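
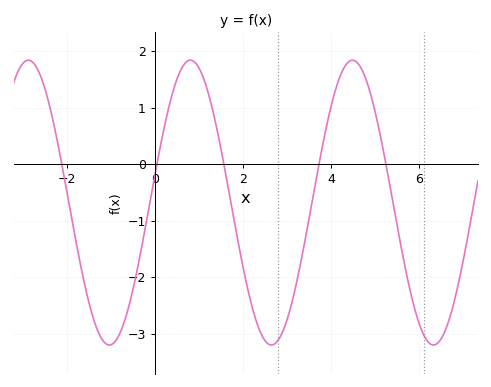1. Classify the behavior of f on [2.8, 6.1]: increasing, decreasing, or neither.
neither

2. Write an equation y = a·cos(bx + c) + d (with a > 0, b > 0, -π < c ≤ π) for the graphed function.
y = 2.52cos(1.71x - 1.38) - 0.68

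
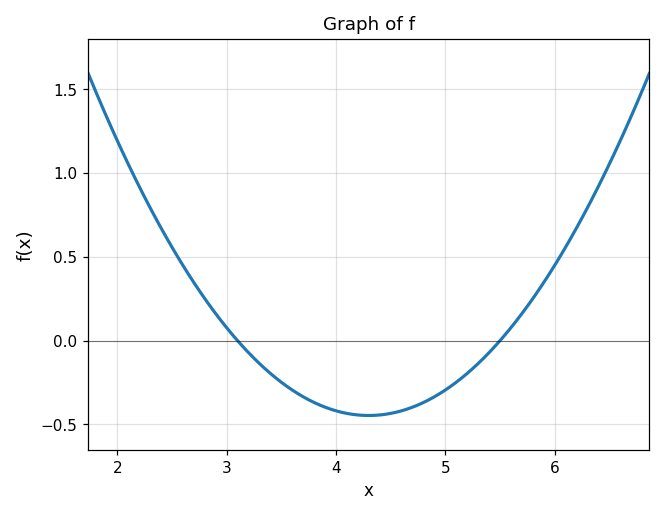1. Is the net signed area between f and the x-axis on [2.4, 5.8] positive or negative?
negative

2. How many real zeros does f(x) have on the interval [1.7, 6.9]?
2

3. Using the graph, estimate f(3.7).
-0.35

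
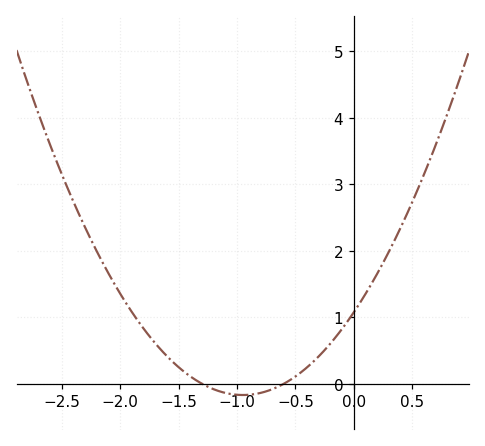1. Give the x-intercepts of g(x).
-1.3, -0.6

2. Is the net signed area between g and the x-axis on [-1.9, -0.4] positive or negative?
positive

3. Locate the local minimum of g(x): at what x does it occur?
-0.9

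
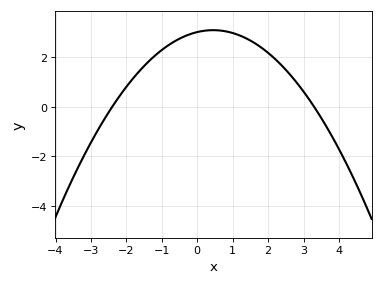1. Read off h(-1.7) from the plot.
1.4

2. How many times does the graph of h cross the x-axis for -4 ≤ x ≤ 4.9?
2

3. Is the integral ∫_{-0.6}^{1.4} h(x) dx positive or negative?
positive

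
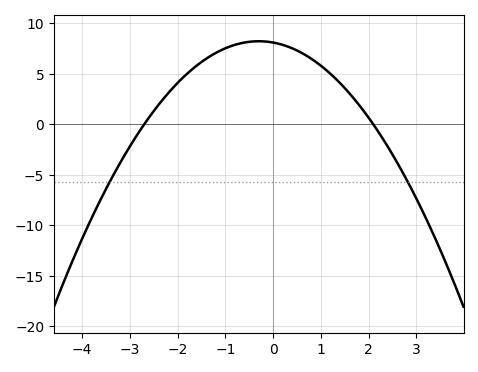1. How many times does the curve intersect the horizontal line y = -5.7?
2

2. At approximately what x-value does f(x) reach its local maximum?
-0.3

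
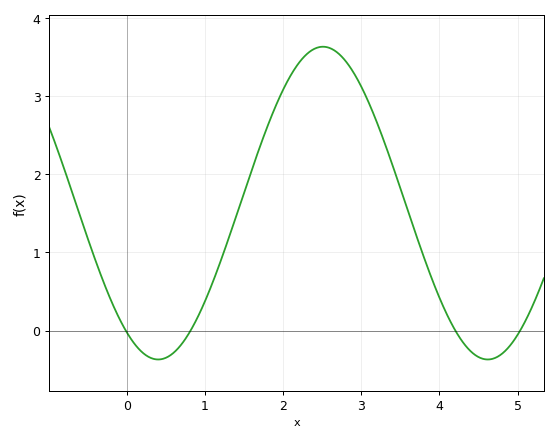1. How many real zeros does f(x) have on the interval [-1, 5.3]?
4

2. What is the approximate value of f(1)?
0.372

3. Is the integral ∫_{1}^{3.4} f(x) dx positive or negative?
positive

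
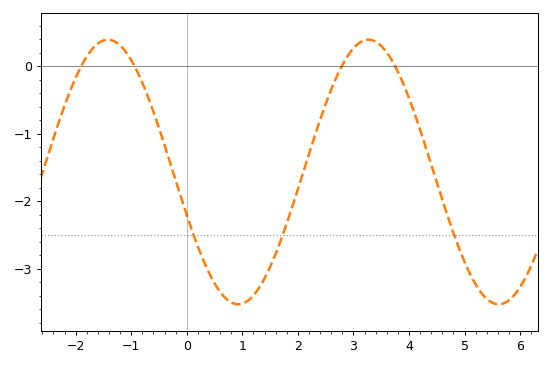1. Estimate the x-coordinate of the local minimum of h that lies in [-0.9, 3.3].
1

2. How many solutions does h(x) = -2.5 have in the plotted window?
3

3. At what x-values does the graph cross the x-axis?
-1.8, -1, 2.8, 3.8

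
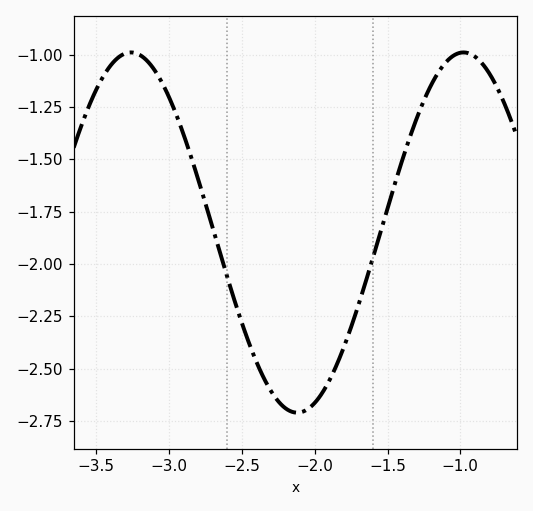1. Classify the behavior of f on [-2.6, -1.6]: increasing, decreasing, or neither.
neither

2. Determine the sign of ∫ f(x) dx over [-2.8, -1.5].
negative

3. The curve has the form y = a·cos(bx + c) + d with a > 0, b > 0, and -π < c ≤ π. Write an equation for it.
y = 0.86cos(2.8x + 2.7) - 1.85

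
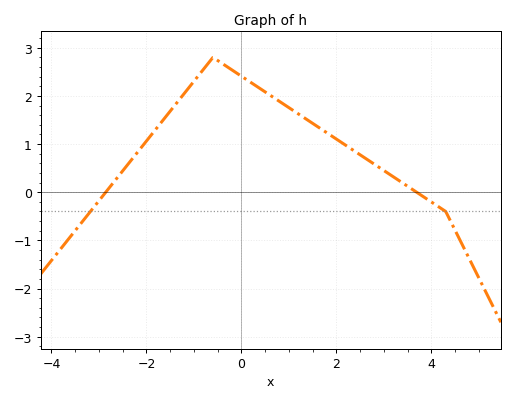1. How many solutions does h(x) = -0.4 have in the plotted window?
2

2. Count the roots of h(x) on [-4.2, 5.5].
2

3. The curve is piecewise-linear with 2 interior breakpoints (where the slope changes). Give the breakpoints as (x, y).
(-0.6, 2.8); (4.3, -0.4)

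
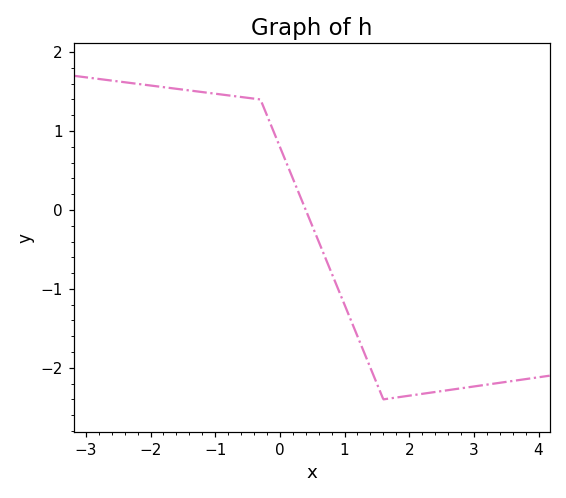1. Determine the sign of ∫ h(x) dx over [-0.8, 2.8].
negative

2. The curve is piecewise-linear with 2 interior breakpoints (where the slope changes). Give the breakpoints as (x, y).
(-0.3, 1.4); (1.6, -2.4)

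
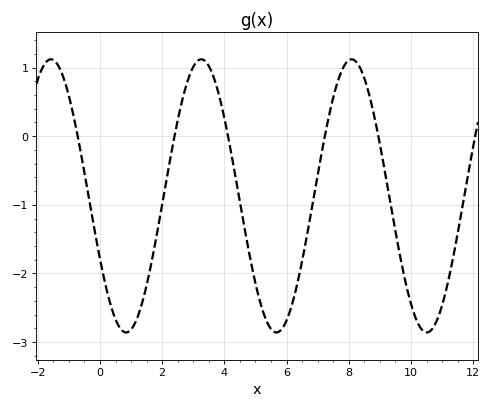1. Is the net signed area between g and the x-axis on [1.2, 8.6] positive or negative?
negative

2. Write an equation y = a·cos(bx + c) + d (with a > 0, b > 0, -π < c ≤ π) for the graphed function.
y = 1.99cos(1.3x + 2.05) - 0.87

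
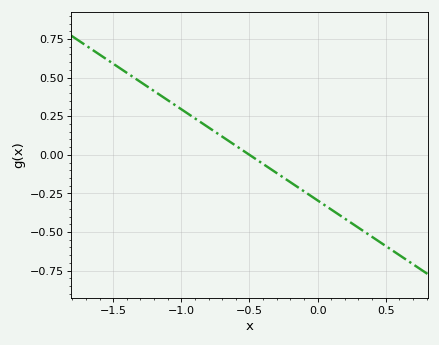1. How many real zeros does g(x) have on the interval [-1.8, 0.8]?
1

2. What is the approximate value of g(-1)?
0.295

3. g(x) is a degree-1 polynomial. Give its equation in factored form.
y = -0.59(x + 0.5)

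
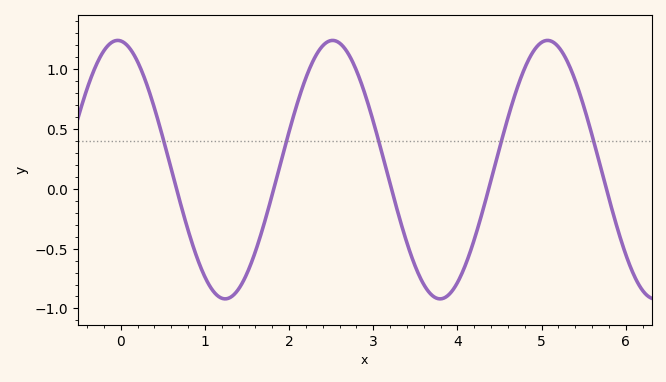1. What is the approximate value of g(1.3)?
-0.908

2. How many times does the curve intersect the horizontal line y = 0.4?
5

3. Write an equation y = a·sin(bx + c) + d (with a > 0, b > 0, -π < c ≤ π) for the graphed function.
y = 1.08sin(2.46x + 1.66) + 0.16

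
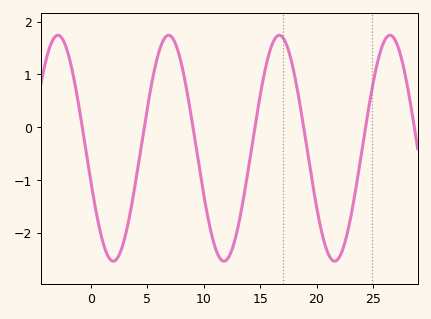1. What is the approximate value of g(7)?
1.7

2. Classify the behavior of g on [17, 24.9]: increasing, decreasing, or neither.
neither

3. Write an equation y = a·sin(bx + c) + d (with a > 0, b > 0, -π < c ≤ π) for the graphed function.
y = 2.14sin(0.64x - 2.8) - 0.4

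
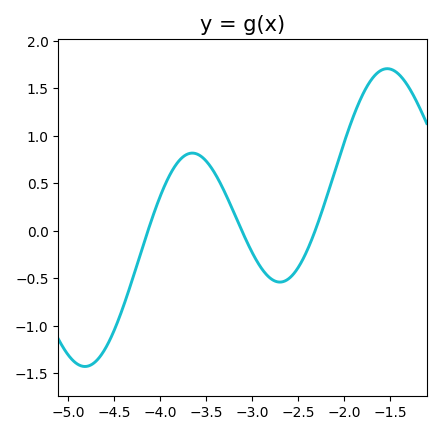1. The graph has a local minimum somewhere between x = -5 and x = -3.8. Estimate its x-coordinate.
-4.8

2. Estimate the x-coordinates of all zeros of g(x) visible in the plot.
-4.1, -3.1, -2.3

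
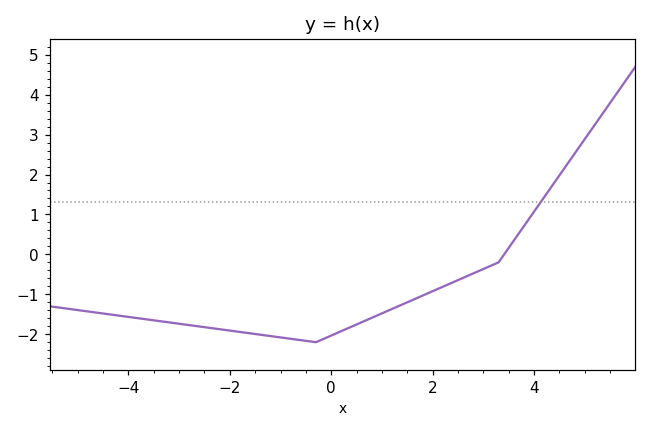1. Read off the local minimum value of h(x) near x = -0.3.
-2.2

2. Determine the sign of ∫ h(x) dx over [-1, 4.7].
negative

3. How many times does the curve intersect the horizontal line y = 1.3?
1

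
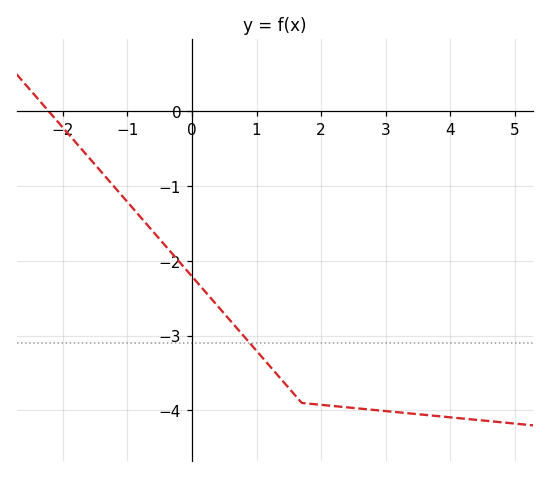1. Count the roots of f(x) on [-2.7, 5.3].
1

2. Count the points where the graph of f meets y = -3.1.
1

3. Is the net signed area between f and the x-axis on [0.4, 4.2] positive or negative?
negative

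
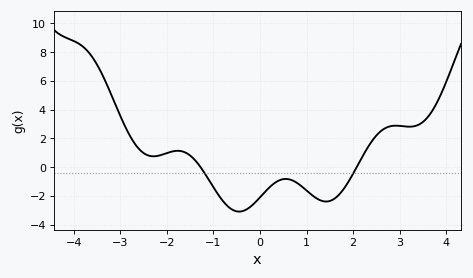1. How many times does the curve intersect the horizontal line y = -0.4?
2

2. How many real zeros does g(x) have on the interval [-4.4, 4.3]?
2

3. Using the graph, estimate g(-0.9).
-1.91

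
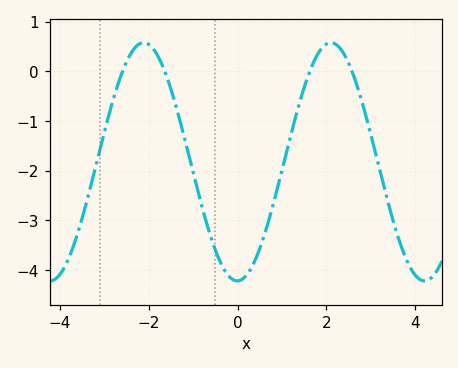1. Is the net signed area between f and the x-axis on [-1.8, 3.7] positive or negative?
negative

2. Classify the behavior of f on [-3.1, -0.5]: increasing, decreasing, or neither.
neither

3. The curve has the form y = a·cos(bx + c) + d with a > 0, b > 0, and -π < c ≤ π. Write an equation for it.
y = 2.4cos(1.49x - 3.13) - 1.82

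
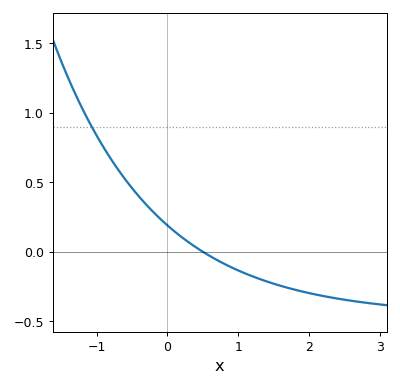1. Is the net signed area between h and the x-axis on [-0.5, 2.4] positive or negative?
negative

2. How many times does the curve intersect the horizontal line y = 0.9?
1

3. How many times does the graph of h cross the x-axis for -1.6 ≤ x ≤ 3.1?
1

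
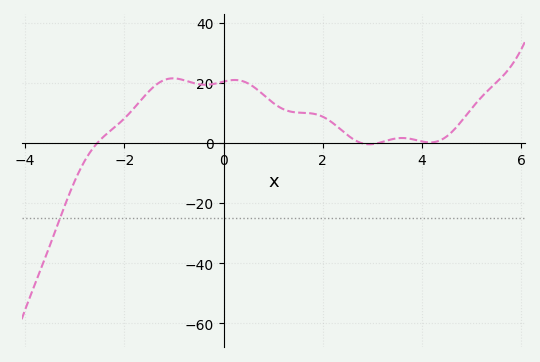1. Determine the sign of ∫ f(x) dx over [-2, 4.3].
positive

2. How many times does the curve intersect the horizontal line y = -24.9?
1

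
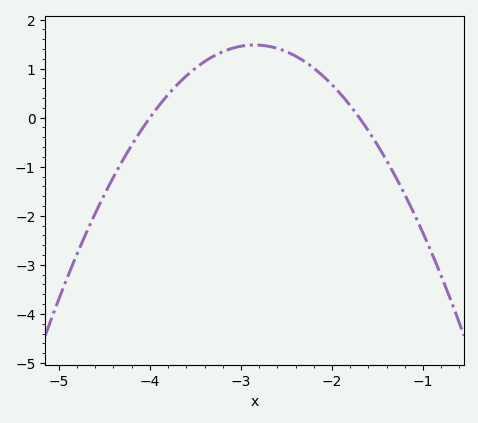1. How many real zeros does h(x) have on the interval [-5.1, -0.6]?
2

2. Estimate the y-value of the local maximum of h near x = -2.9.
1.5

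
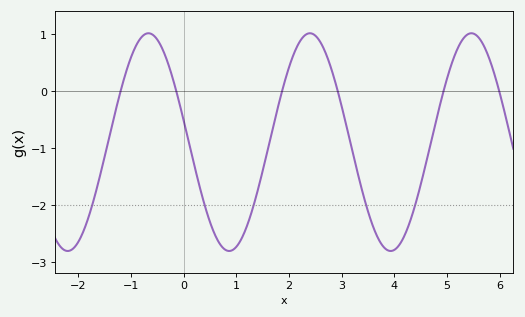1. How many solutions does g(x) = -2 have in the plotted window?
5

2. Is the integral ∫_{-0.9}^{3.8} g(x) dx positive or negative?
negative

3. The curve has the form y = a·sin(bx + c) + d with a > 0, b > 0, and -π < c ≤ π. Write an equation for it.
y = 1.91sin(2x + 2.9) - 0.89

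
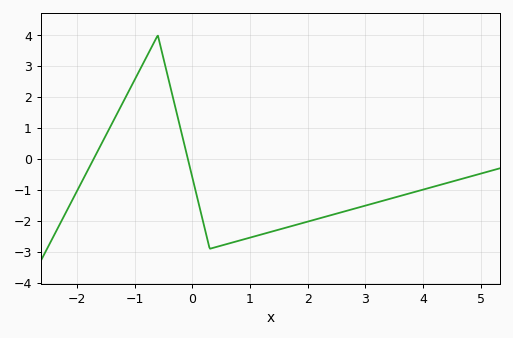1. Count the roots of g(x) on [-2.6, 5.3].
2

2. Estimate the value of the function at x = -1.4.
1.1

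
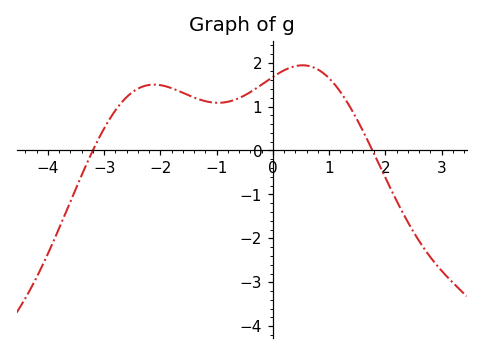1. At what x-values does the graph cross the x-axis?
-3.2, 1.77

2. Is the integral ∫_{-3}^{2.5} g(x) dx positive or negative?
positive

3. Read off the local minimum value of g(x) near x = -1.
1.08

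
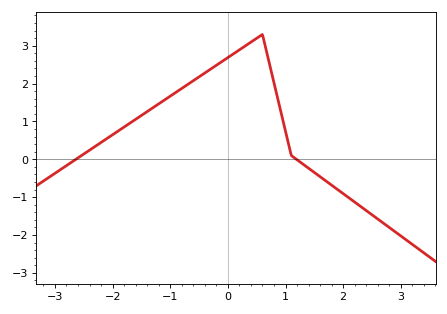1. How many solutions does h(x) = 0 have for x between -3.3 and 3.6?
2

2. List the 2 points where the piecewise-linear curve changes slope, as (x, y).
(0.6, 3.3); (1.1, 0.1)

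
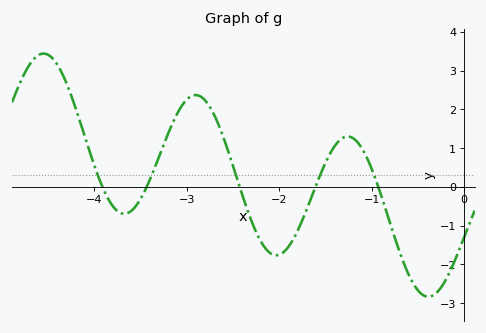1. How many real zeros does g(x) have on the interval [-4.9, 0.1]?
5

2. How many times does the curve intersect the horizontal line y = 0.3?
5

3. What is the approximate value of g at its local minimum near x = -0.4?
-2.8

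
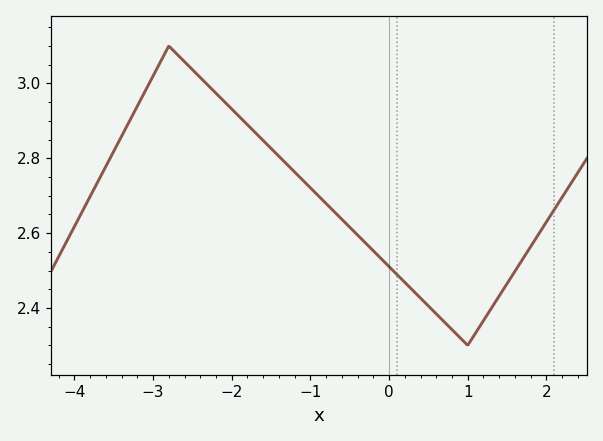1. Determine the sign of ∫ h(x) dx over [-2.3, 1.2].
positive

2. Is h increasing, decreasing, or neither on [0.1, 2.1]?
neither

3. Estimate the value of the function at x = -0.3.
2.57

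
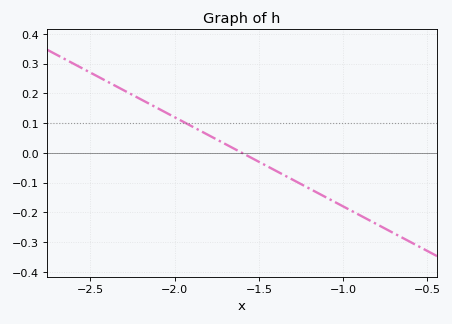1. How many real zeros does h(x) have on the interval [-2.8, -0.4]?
1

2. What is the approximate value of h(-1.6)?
0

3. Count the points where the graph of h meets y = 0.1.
1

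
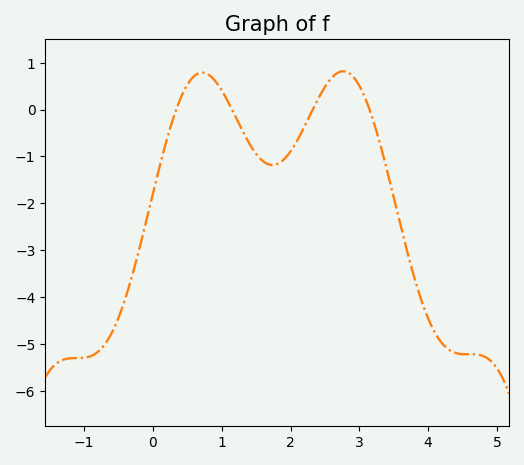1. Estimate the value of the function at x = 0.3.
-0.168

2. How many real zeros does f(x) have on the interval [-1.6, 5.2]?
4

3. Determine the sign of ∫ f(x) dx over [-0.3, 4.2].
negative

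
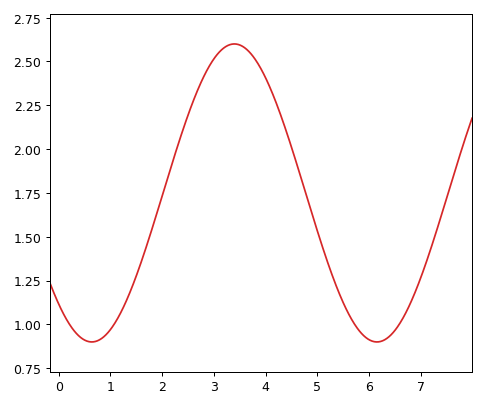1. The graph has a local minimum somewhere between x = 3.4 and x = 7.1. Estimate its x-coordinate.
6.2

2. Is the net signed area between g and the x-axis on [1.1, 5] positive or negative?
positive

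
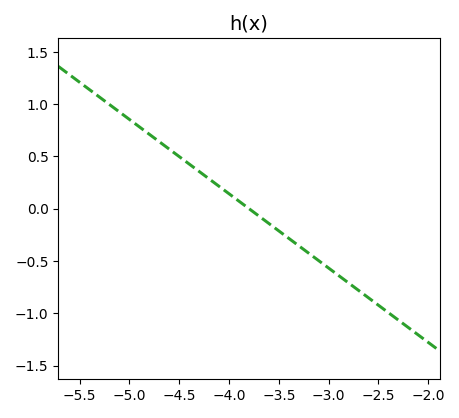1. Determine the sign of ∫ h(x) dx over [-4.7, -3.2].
positive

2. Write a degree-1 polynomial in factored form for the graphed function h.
y = -0.71(x + 3.8)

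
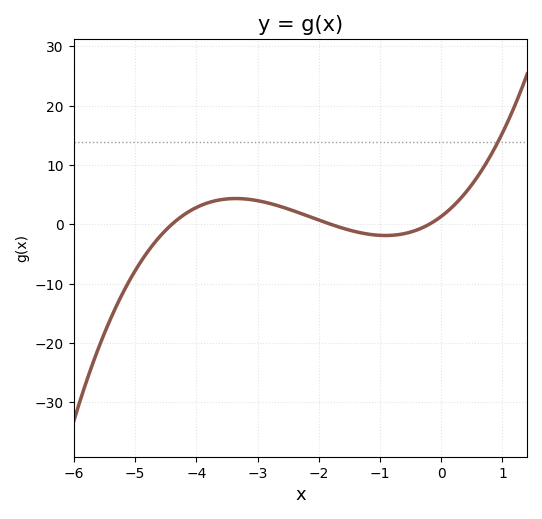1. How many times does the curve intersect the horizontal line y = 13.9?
1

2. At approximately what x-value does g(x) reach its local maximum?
-3.36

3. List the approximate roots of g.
-4.4, -1.8, -0.2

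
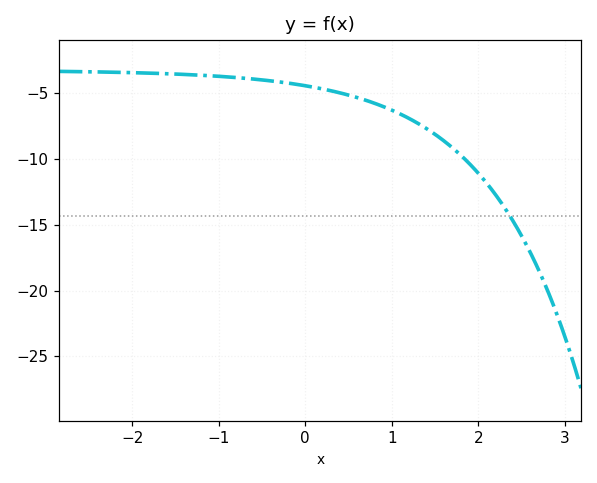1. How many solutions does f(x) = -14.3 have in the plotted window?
1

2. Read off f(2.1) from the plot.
-12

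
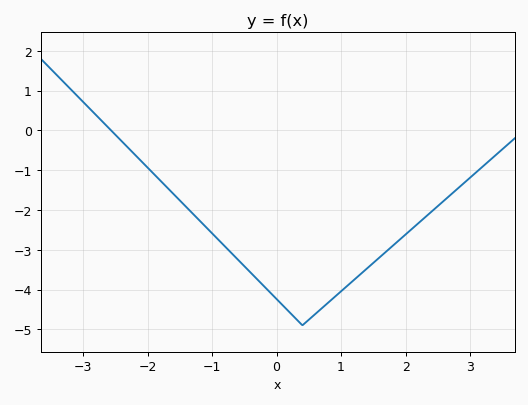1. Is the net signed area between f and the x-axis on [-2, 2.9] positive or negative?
negative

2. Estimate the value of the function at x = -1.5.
-1.8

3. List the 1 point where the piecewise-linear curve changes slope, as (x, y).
(0.4, -4.9)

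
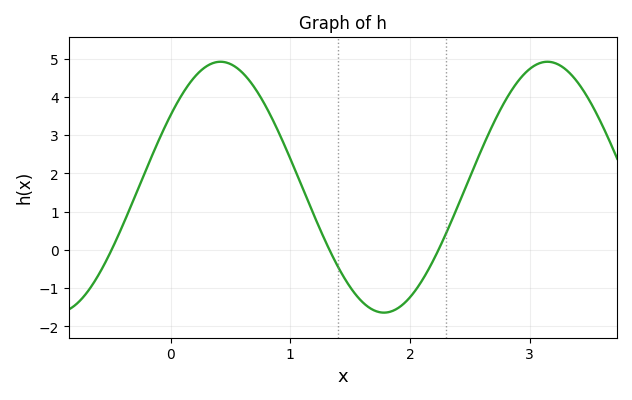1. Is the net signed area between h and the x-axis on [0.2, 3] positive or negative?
positive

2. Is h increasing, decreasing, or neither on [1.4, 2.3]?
neither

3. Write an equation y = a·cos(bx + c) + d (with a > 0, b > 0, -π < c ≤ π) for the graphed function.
y = 3.28cos(2.3x - 0.96) + 1.64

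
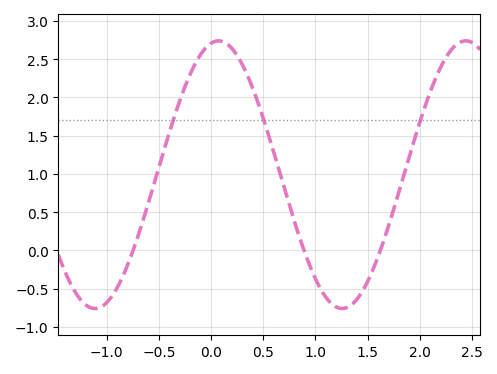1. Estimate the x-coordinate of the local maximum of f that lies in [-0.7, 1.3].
0.1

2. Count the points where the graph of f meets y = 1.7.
3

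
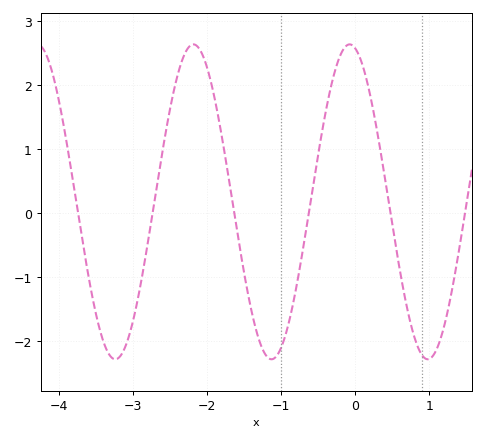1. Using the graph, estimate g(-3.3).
-2.24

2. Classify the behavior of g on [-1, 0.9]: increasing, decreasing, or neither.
neither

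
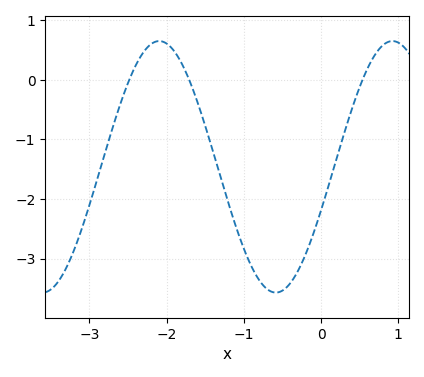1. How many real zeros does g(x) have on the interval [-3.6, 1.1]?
3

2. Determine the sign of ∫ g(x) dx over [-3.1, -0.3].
negative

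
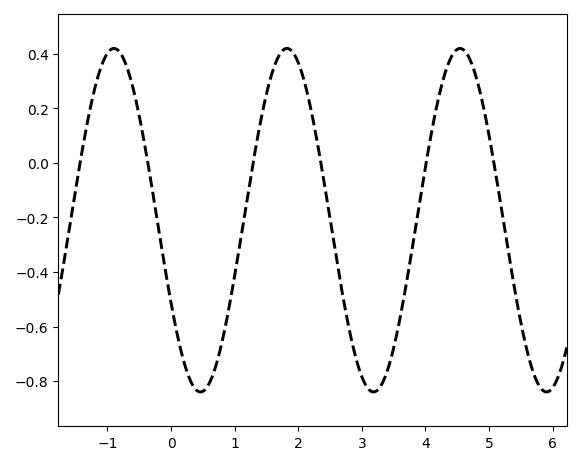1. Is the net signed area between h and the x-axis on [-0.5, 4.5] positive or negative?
negative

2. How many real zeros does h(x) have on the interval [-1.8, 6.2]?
6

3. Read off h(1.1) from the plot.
-0.28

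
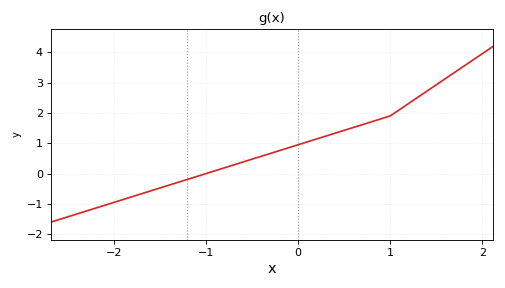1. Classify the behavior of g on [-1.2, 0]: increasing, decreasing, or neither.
increasing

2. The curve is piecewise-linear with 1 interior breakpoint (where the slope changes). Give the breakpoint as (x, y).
(1, 1.9)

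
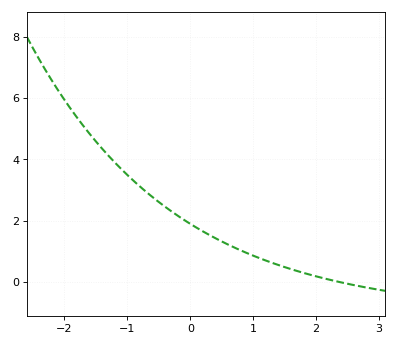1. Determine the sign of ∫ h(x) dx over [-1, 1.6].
positive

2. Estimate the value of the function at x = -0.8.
3.2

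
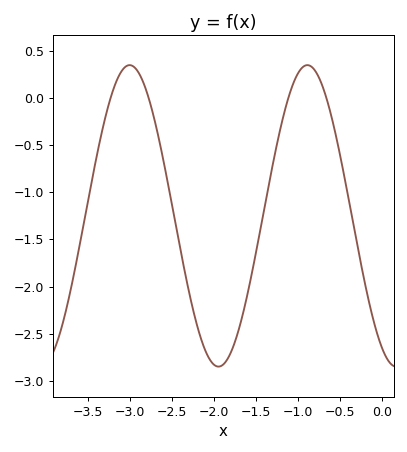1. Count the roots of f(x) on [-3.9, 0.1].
4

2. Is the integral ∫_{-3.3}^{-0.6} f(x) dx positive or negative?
negative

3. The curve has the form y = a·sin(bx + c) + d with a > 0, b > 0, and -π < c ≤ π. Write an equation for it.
y = 1.6sin(2.97x - 2.07) - 1.25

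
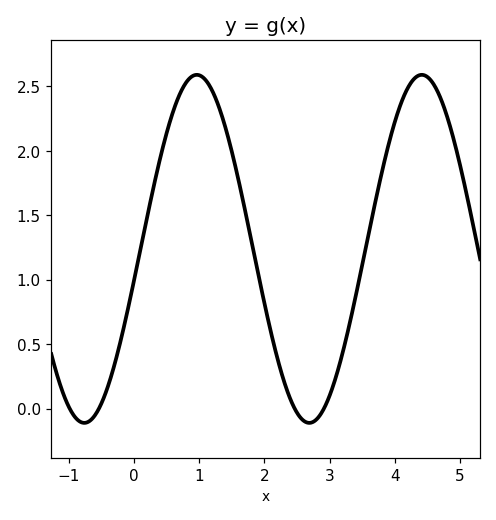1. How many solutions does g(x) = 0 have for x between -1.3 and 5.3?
4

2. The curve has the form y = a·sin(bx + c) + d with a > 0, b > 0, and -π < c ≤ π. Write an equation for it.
y = 1.35sin(1.82x - 0.18) + 1.24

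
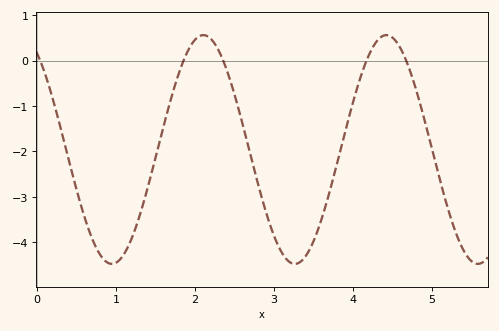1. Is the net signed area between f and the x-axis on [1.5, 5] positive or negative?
negative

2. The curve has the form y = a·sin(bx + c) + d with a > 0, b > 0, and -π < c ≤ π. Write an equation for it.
y = 2.52sin(2.7x + 2.1) - 1.96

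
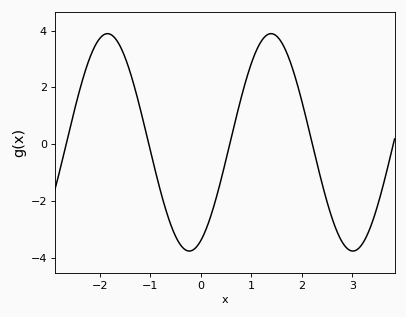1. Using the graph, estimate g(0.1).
-3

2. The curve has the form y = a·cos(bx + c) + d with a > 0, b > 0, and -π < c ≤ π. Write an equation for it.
y = 3.83cos(1.9x - 2.7) + 0.06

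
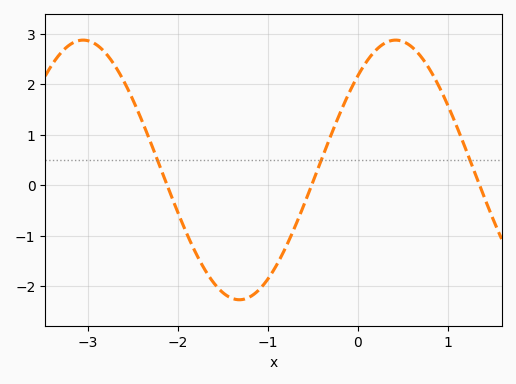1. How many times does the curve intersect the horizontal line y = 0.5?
3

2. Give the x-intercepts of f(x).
-2.1, -0.5, 1.4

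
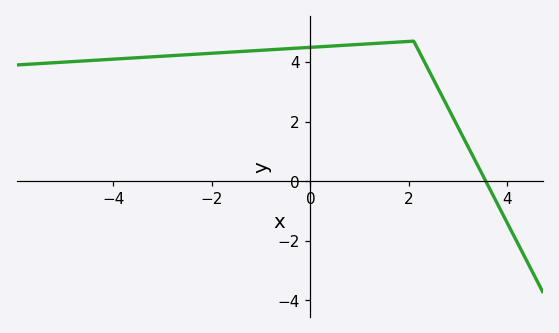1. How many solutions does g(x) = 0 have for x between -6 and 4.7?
1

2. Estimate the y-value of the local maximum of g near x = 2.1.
4.7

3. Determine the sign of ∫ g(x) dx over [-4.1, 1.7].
positive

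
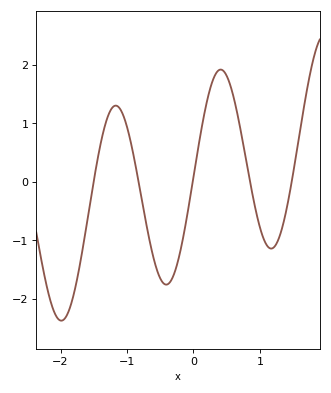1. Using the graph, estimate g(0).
0.1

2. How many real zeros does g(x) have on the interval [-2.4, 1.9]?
5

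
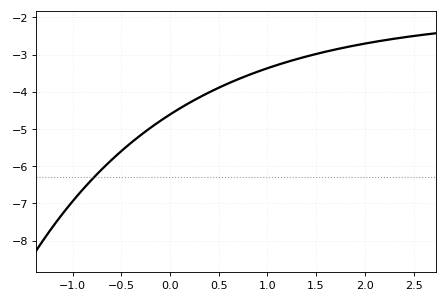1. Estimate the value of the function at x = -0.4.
-5.4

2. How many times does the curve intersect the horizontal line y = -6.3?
1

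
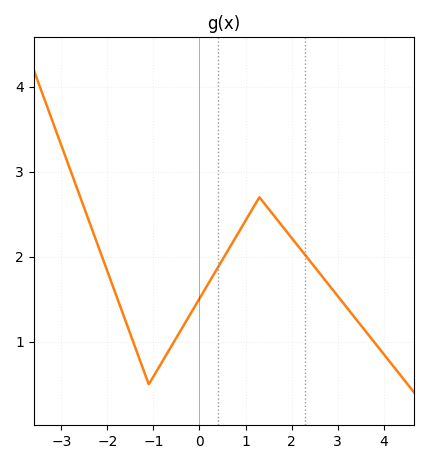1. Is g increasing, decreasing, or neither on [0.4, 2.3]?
neither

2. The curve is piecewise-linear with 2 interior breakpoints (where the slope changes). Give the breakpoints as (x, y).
(-1.1, 0.5); (1.3, 2.7)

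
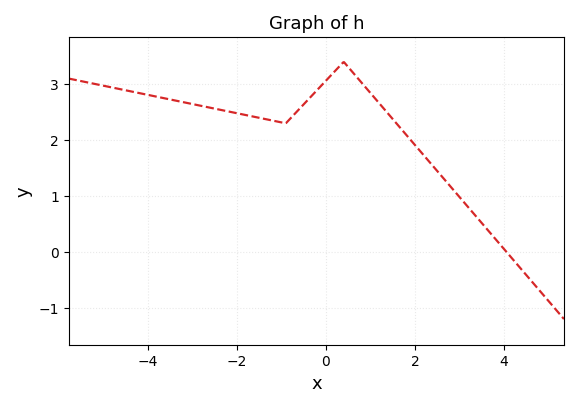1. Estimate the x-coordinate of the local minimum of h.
-0.904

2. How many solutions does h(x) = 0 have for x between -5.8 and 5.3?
1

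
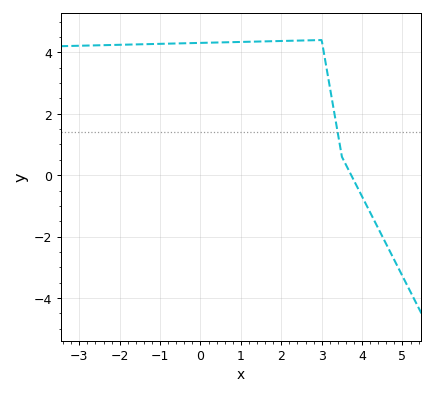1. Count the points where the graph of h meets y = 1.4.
1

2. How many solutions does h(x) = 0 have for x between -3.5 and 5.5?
1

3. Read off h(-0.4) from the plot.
4.2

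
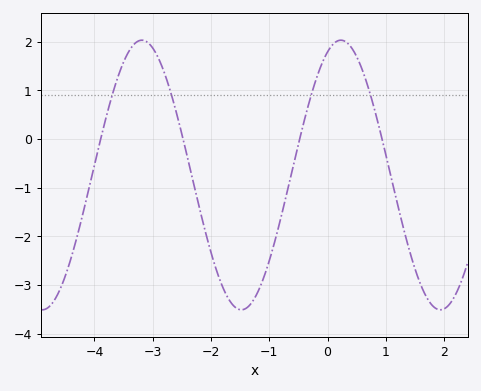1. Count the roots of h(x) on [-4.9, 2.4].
4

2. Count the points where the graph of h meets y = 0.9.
4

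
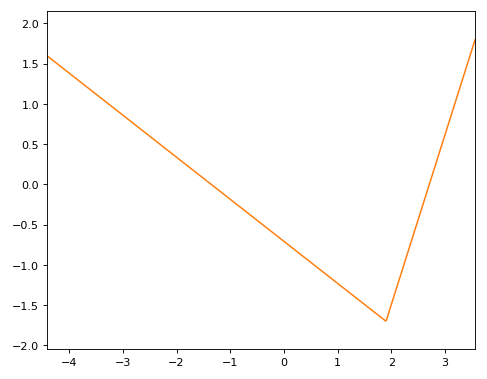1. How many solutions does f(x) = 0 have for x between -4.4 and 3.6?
2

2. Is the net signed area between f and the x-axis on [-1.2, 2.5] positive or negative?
negative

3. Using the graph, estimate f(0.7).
-1.05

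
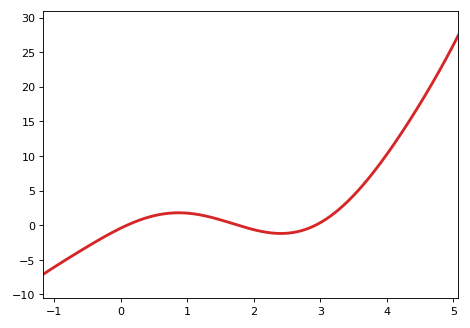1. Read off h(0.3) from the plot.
0.805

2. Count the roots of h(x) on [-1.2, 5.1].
3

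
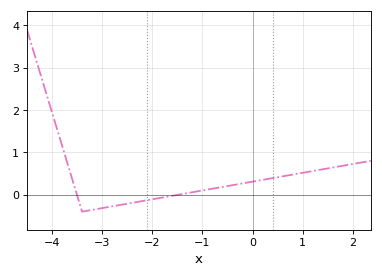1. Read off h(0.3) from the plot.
0.371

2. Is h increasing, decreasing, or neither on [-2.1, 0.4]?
increasing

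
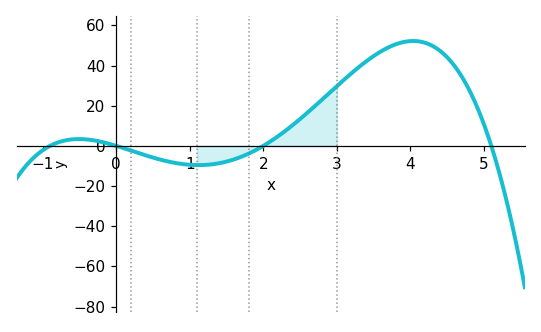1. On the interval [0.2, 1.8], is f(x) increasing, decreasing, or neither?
neither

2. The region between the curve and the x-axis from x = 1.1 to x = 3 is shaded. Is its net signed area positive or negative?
positive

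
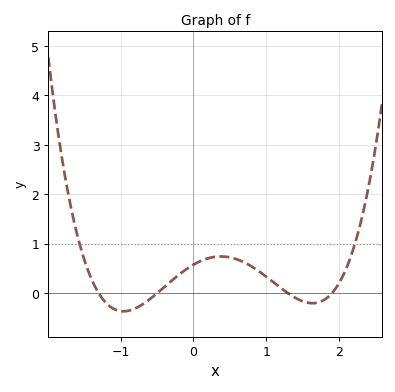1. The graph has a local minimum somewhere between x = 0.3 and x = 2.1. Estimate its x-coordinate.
1.6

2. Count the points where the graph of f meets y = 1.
2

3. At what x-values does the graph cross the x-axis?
-1.3, -0.5, 1.3, 1.9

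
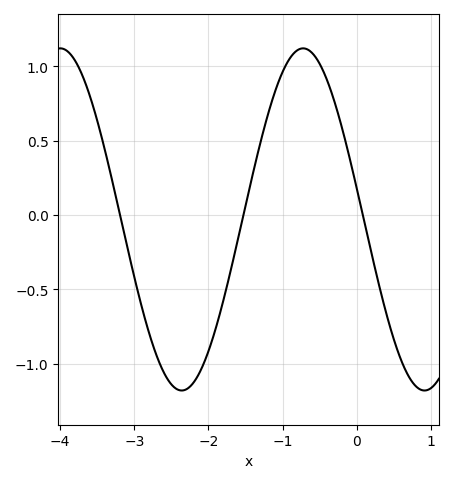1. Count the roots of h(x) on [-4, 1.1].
3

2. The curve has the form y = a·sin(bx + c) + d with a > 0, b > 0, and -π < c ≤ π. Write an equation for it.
y = 1.15sin(1.92x + 2.96) - 0.03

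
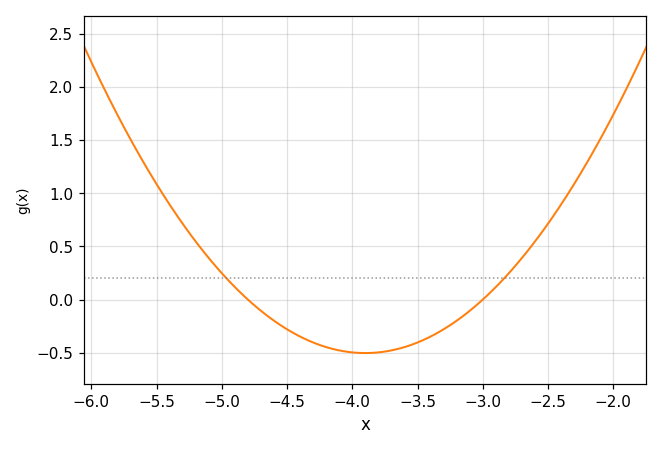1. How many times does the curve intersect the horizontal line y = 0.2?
2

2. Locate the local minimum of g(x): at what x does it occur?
-3.9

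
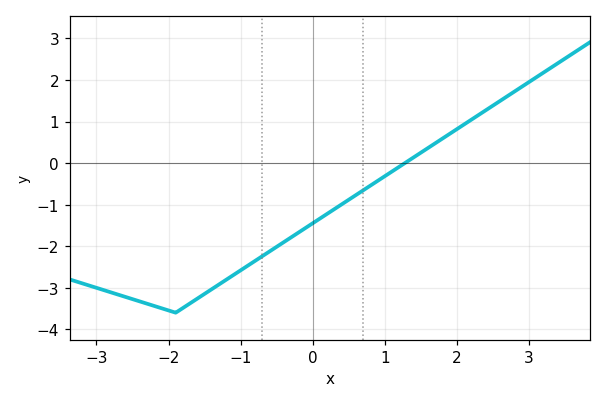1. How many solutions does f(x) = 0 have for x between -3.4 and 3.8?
1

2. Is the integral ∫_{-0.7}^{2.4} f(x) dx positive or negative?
negative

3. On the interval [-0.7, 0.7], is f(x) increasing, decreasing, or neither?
increasing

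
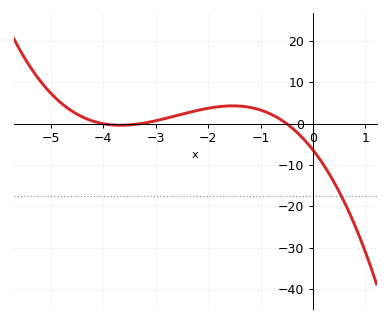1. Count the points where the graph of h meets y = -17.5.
1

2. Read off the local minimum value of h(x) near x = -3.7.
-0.372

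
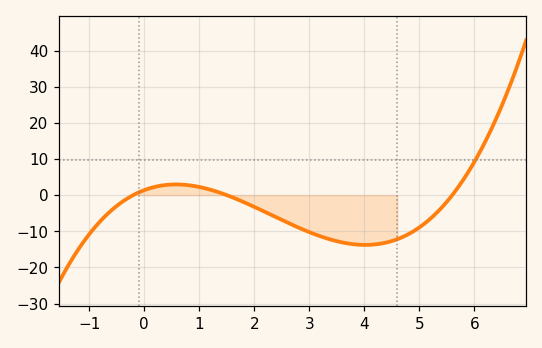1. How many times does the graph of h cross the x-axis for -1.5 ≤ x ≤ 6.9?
3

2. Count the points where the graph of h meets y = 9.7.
1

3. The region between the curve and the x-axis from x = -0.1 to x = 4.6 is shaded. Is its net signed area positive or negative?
negative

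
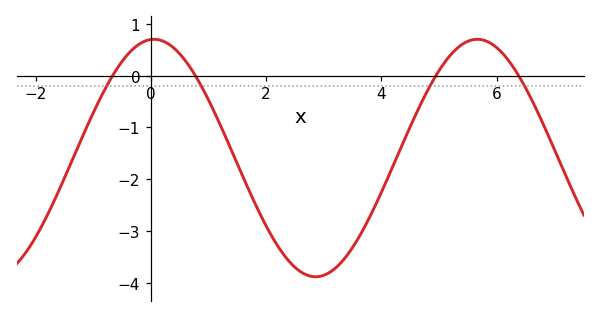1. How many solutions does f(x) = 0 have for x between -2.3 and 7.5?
4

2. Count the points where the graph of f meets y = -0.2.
4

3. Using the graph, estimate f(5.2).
0.397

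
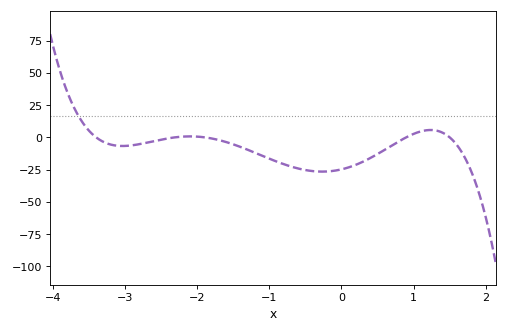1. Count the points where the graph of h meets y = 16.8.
1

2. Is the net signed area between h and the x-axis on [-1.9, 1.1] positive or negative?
negative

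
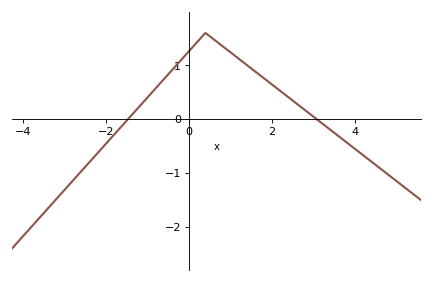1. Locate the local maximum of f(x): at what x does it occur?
0.4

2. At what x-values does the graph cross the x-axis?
-1.4, 3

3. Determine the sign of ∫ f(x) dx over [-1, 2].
positive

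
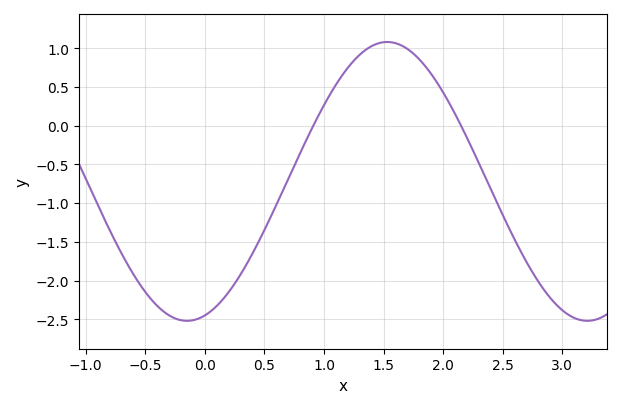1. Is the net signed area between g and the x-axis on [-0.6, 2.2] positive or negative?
negative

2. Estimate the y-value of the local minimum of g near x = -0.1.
-2.5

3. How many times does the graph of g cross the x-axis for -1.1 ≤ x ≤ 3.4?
2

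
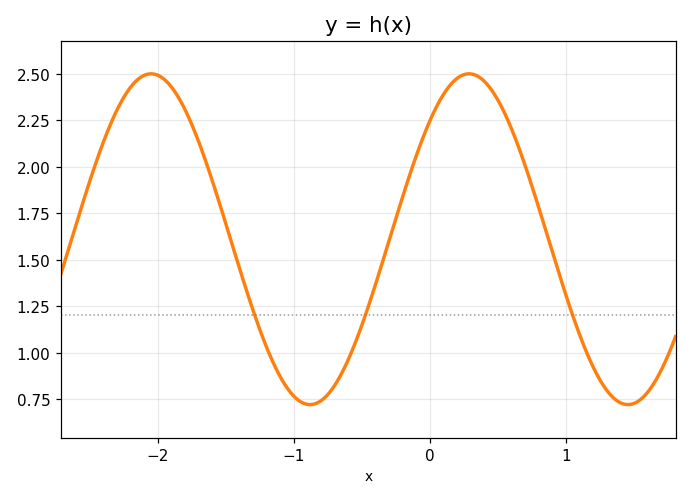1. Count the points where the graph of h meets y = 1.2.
3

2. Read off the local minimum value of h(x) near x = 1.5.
0.7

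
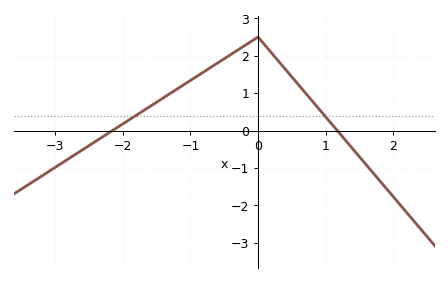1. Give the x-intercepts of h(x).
-2.15, 1.17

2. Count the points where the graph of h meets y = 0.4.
2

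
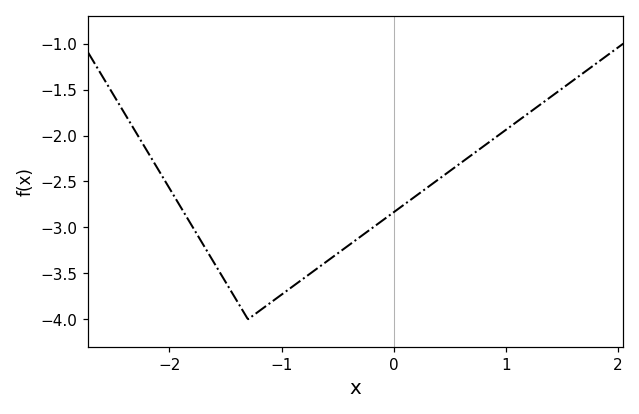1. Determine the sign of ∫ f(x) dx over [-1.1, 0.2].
negative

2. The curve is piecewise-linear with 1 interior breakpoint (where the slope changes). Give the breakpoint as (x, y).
(-1.3, -4)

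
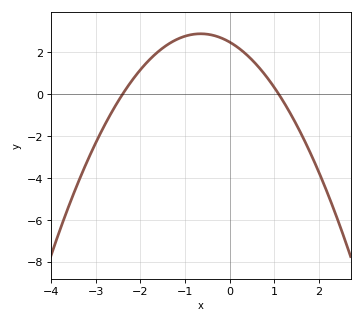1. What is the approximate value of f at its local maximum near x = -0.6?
2.88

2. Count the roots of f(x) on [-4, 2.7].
2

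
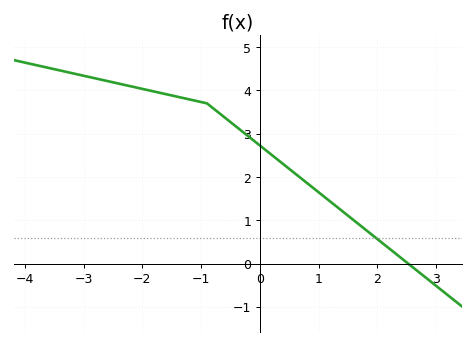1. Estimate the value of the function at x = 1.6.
1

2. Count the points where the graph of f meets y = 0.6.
1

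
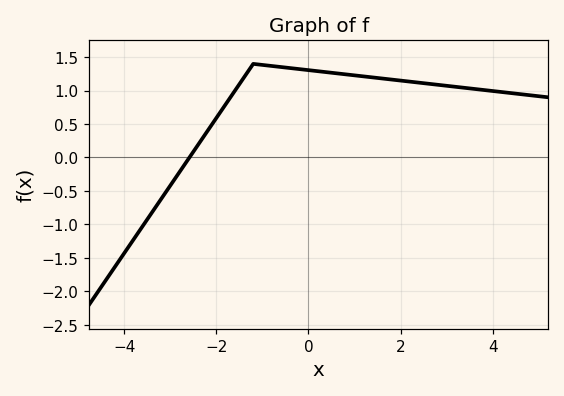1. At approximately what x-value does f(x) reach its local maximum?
-1.2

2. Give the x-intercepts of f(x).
-2.58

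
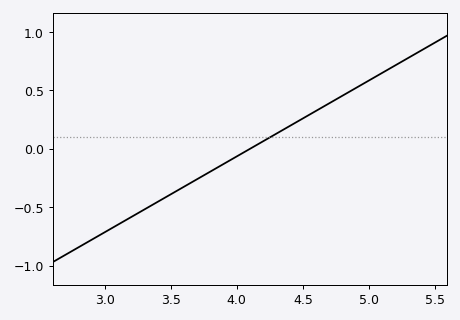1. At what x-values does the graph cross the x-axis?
4.1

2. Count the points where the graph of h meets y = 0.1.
1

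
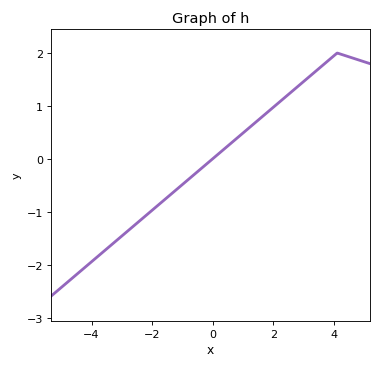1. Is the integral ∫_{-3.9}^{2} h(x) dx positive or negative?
negative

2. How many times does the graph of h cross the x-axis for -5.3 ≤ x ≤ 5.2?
1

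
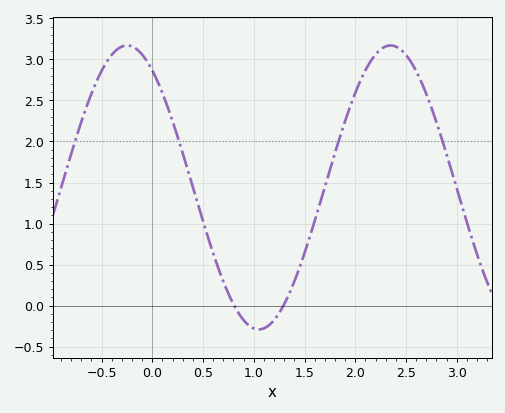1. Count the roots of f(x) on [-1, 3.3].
2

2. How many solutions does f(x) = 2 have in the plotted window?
4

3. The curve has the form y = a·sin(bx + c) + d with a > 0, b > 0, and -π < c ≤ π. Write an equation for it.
y = 1.73sin(2.4x + 2.2) + 1.44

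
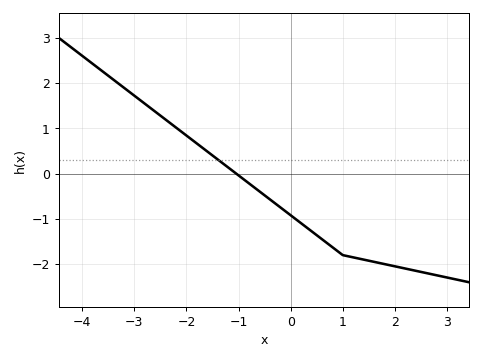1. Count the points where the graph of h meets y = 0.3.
1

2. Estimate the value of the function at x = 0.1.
-1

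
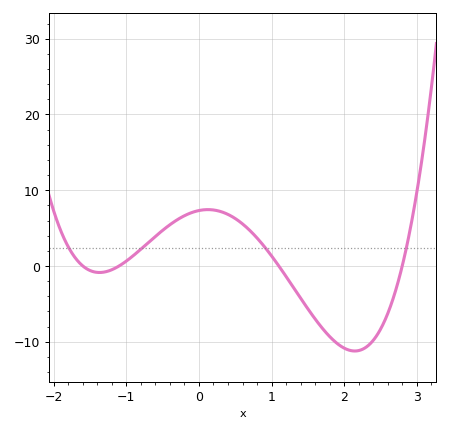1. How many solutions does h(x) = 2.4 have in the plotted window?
4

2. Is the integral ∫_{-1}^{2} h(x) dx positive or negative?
positive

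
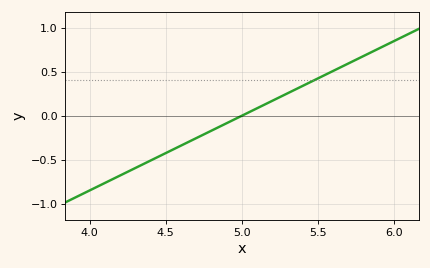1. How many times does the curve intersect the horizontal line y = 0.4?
1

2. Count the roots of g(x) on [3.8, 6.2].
1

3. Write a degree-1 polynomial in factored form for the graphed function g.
y = 0.85(x - 5)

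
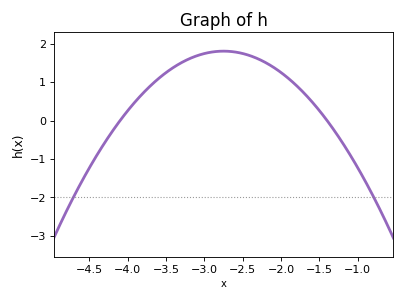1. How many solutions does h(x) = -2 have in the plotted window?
2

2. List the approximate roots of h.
-4.1, -1.4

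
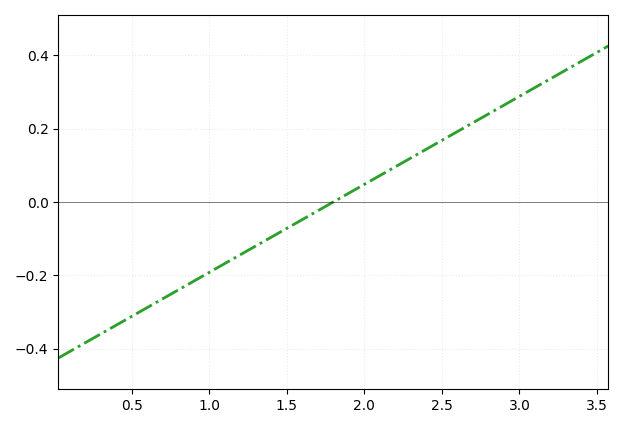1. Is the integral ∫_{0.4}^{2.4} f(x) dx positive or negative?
negative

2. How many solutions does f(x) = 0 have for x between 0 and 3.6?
1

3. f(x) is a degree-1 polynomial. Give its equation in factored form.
y = 0.24(x - 1.8)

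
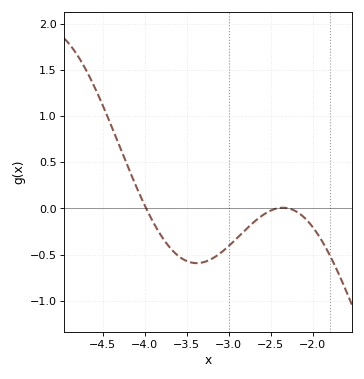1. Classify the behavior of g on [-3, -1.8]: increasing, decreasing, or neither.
neither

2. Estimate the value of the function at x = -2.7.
-0.15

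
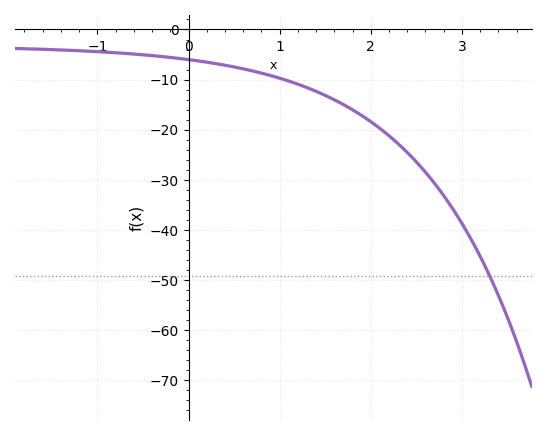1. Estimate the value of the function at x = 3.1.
-42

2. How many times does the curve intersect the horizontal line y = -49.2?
1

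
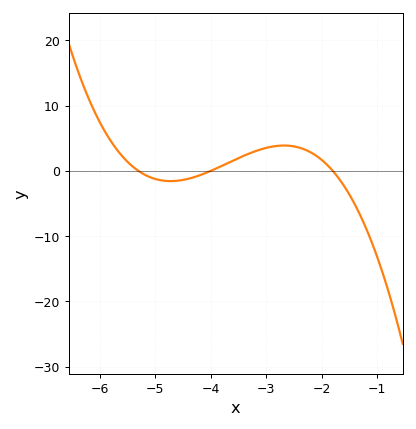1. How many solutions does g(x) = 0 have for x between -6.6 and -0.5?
3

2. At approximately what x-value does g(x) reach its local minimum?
-4.7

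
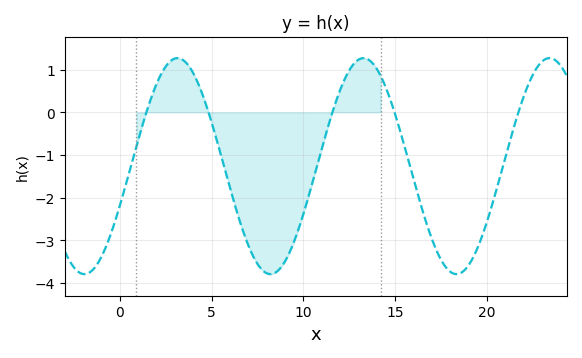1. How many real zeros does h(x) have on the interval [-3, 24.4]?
5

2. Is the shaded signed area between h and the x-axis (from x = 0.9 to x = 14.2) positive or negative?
negative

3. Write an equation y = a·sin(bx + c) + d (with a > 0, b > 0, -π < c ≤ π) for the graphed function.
y = 2.53sin(0.62x - 0.37) - 1.26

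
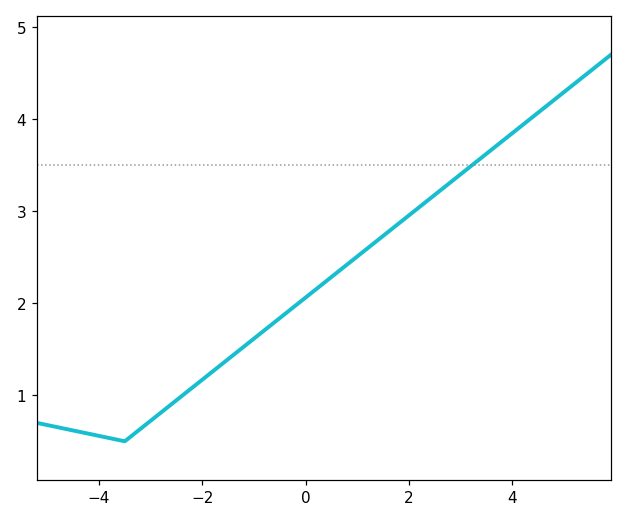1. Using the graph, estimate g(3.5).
3.62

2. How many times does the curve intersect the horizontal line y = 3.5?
1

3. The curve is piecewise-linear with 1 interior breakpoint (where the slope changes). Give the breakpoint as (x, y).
(-3.5, 0.5)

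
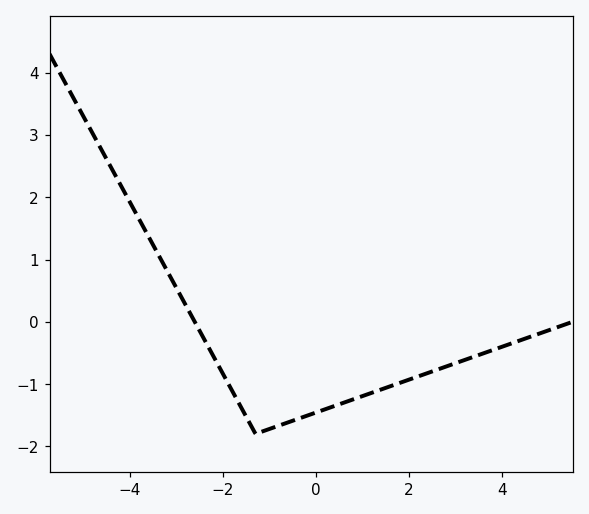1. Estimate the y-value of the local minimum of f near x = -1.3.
-1.8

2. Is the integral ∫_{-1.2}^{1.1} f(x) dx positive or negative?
negative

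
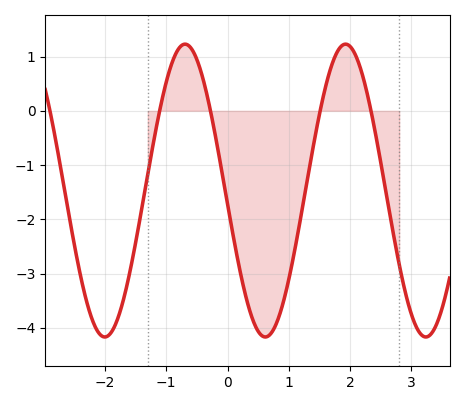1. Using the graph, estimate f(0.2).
-2.9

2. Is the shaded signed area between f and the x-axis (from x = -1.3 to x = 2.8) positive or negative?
negative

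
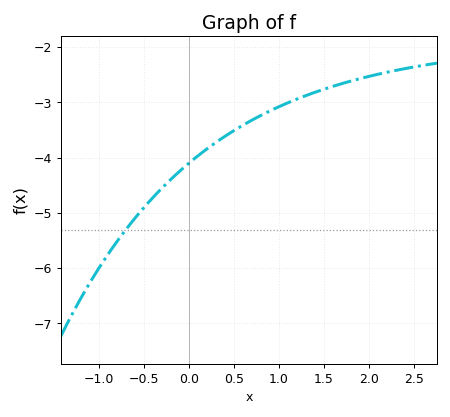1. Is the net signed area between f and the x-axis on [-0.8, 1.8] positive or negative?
negative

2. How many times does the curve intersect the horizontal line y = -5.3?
1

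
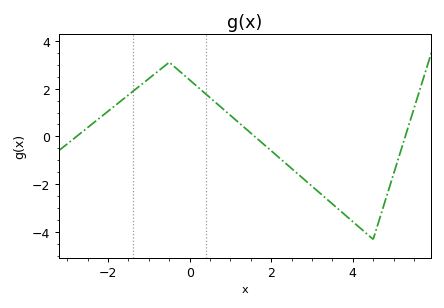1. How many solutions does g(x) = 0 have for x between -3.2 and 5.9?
3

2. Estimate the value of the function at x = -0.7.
2.8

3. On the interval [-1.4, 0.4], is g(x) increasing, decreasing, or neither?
neither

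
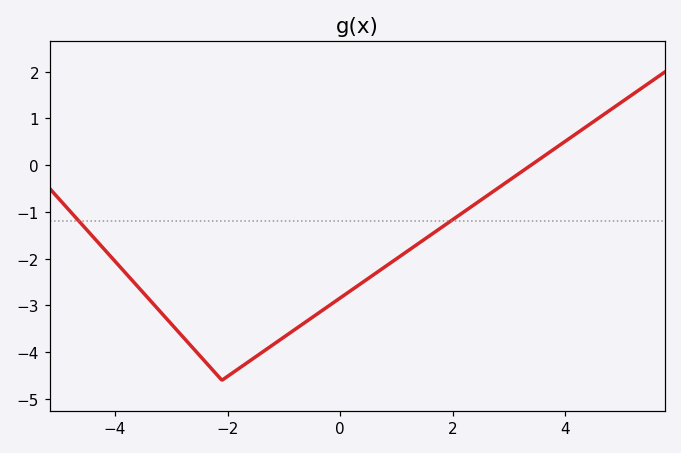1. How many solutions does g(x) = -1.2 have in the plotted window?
2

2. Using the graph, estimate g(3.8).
0.346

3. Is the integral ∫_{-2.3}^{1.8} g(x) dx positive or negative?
negative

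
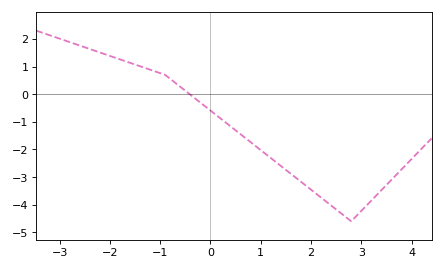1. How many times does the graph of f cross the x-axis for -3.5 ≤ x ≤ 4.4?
1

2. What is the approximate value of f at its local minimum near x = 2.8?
-4.6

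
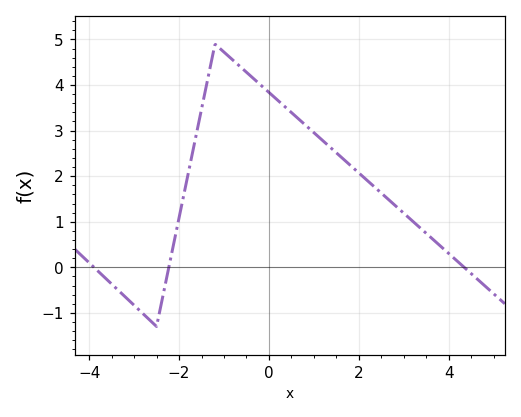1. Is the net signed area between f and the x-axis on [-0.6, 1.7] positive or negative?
positive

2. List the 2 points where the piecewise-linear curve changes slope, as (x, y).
(-2.5, -1.3); (-1.2, 4.9)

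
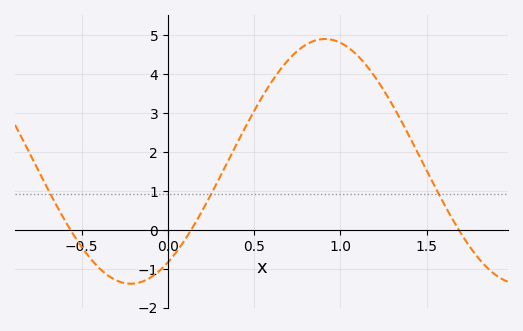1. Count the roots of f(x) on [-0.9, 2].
3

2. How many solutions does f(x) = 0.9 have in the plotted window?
3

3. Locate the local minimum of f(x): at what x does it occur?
-0.2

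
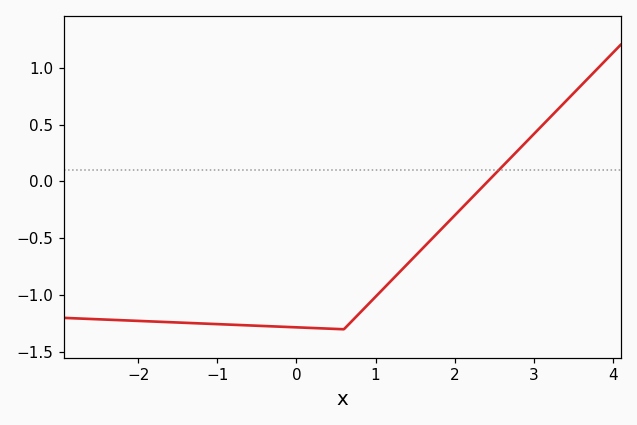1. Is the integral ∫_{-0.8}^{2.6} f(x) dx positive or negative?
negative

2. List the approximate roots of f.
2.4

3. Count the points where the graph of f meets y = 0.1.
1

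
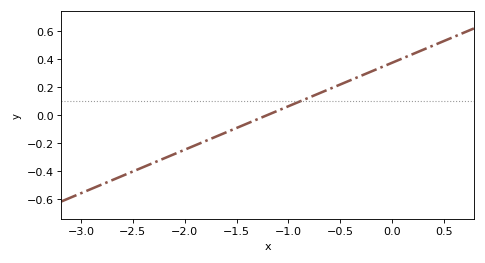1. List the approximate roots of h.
-1.2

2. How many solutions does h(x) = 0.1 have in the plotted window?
1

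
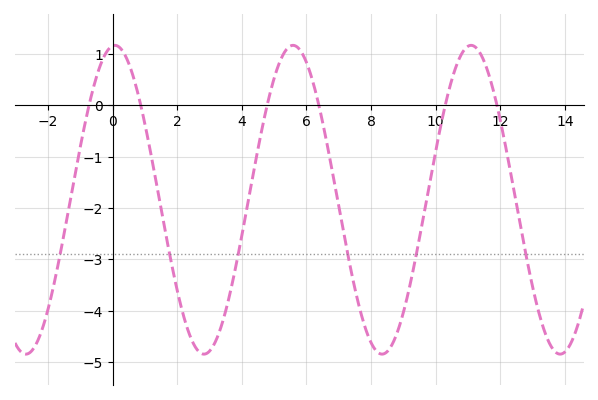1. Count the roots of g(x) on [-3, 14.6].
6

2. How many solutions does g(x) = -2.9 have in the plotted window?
6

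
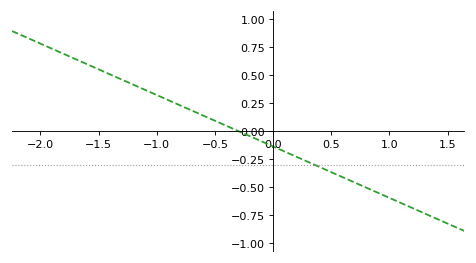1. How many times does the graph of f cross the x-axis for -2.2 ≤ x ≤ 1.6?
1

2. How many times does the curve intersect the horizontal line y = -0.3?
1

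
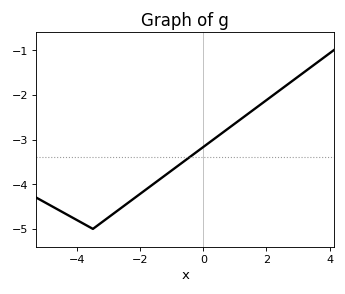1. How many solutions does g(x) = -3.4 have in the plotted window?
1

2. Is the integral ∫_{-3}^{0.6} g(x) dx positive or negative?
negative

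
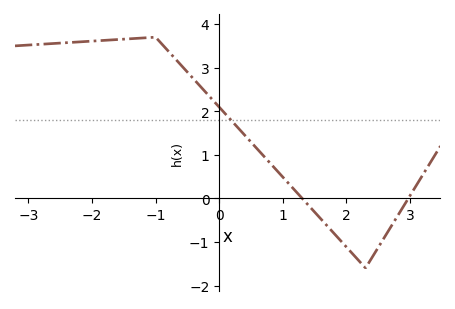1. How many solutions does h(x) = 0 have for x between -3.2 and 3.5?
2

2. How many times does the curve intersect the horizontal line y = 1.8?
1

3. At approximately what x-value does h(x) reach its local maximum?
-1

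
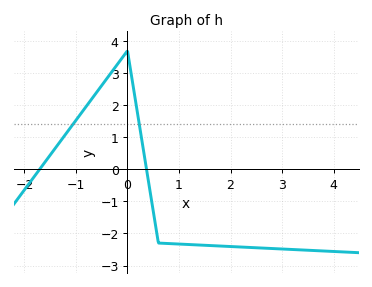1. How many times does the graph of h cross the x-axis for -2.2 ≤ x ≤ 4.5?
2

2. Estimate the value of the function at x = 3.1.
-2.49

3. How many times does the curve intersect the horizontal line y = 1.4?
2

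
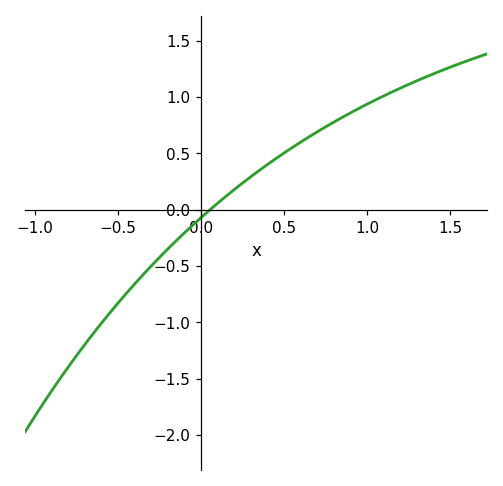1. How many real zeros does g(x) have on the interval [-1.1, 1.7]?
1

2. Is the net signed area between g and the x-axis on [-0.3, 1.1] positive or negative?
positive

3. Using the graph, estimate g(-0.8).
-1.4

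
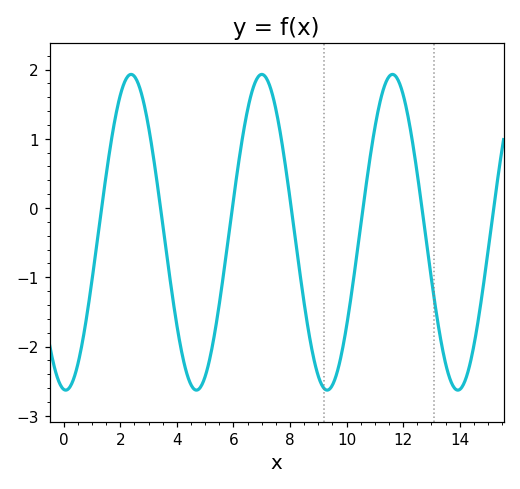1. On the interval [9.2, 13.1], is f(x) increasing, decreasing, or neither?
neither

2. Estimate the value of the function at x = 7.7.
0.98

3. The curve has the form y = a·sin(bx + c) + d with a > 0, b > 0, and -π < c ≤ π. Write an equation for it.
y = 2.28sin(1.36x - 1.67) - 0.35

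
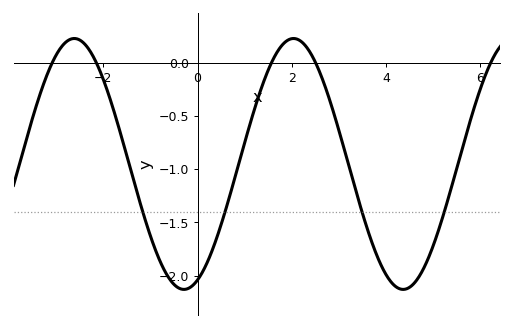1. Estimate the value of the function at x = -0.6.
-2.03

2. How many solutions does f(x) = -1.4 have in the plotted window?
4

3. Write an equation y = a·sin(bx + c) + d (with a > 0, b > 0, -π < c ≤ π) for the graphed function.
y = 1.18sin(1.35x - 1.18) - 0.95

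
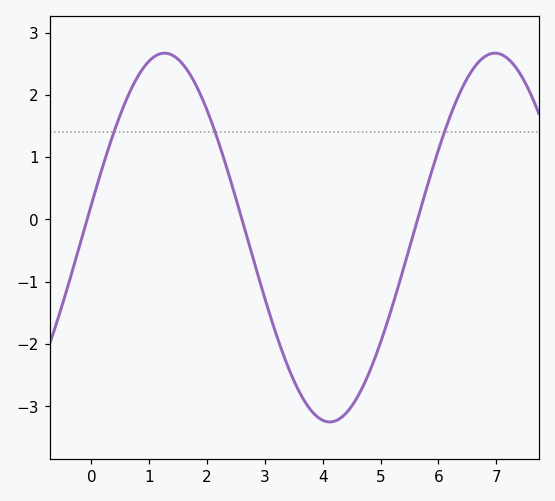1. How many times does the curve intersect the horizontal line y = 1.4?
3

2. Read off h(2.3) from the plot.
0.95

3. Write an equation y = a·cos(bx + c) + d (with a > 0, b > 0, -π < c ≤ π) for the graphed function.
y = 2.96cos(1.1x - 1.39) - 0.29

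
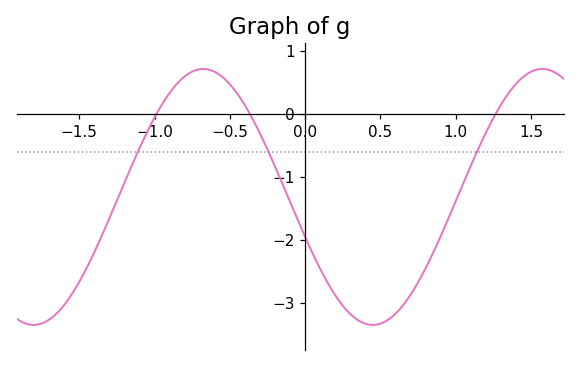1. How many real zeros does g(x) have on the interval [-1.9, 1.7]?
3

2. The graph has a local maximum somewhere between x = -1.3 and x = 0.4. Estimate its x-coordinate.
-0.7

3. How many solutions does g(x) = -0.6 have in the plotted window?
3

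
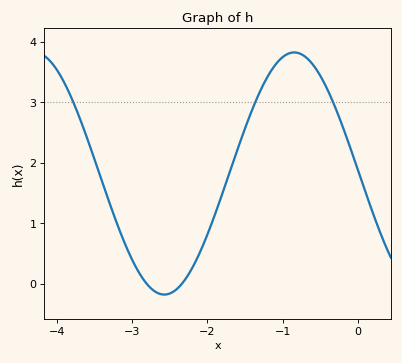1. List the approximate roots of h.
-2.8, -2.3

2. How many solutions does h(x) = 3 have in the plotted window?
3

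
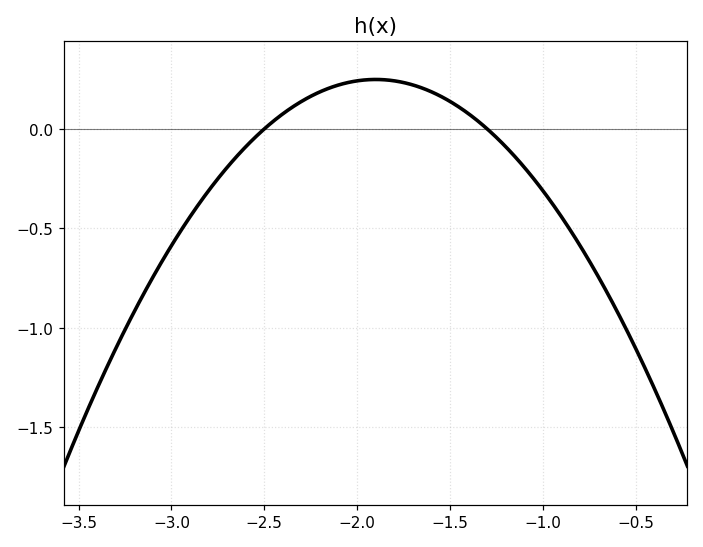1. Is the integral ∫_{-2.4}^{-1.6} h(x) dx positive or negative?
positive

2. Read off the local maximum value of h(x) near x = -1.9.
0.248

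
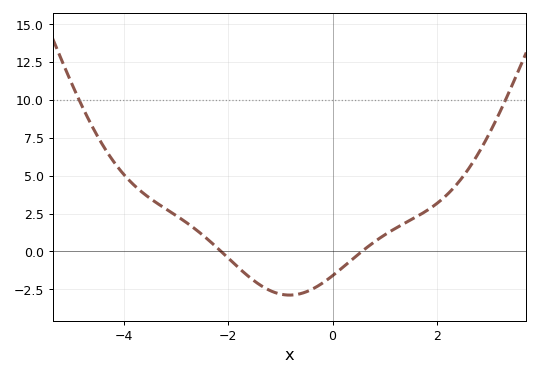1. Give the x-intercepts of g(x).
-2.14, 0.561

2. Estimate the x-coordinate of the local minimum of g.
-0.827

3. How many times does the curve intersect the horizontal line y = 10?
2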